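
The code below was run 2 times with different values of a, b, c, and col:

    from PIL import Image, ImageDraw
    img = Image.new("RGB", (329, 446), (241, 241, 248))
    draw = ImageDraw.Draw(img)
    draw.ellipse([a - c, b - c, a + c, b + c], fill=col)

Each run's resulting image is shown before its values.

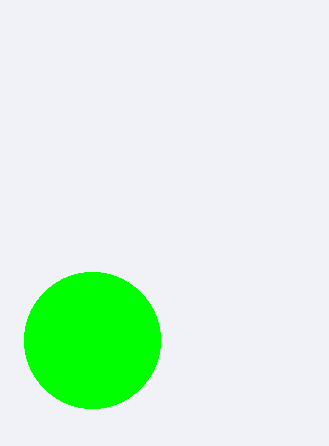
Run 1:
a = 92; b = 340; c = 68; col = 'lime'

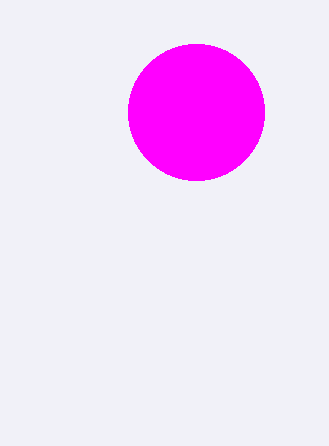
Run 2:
a = 196; b = 112; c = 68; col = 'magenta'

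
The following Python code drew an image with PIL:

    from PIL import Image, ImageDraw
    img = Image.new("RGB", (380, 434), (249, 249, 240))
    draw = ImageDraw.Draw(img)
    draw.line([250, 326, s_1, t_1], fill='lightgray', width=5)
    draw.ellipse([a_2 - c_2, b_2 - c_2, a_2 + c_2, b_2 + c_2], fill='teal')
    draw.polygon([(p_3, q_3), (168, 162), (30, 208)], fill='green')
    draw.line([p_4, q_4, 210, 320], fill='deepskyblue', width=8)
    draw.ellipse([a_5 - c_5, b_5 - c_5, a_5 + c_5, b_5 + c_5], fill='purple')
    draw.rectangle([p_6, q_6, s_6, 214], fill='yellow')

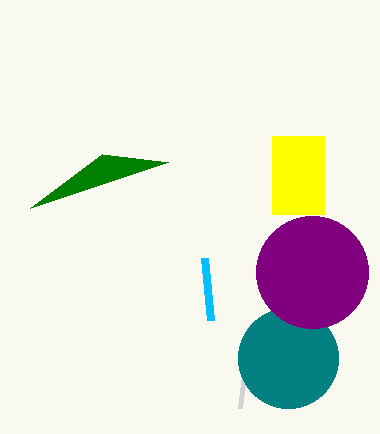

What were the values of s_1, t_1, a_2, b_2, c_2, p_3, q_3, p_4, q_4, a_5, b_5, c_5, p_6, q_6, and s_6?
s_1 = 240; t_1 = 408; a_2 = 288; b_2 = 358; c_2 = 50; p_3 = 102; q_3 = 154; p_4 = 204; q_4 = 258; a_5 = 312; b_5 = 272; c_5 = 56; p_6 = 272; q_6 = 136; s_6 = 324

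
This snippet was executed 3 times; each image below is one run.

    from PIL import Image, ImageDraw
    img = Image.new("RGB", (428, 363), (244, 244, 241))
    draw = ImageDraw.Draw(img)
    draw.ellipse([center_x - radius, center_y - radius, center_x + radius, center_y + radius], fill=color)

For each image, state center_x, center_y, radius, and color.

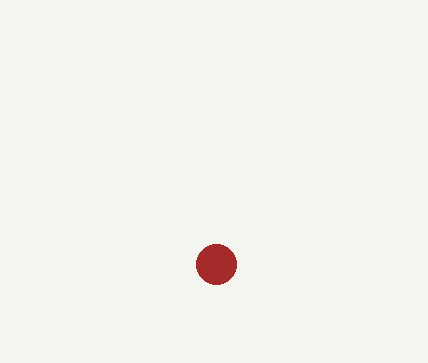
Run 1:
center_x = 216, center_y = 264, radius = 20, color = 'brown'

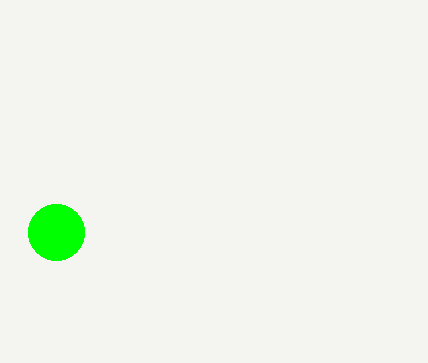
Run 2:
center_x = 56, center_y = 232, radius = 28, color = 'lime'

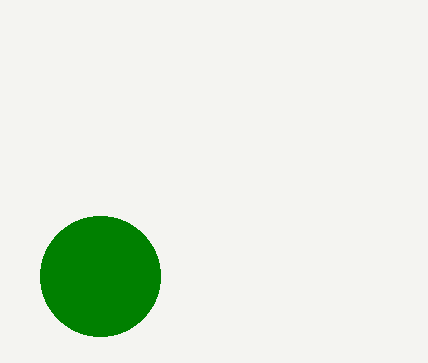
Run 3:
center_x = 100
center_y = 276
radius = 60
color = 'green'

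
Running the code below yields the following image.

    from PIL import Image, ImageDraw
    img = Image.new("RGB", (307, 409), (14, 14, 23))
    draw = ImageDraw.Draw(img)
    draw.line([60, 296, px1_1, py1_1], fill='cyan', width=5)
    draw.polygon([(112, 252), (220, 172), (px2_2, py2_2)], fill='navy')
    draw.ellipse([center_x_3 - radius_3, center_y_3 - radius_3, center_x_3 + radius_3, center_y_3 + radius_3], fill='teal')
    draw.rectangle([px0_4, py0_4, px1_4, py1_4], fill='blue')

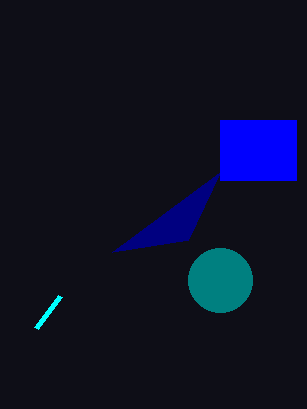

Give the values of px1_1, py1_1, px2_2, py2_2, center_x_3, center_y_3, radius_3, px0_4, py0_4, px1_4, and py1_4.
px1_1 = 36; py1_1 = 328; px2_2 = 188; py2_2 = 240; center_x_3 = 220; center_y_3 = 280; radius_3 = 32; px0_4 = 220; py0_4 = 120; px1_4 = 296; py1_4 = 180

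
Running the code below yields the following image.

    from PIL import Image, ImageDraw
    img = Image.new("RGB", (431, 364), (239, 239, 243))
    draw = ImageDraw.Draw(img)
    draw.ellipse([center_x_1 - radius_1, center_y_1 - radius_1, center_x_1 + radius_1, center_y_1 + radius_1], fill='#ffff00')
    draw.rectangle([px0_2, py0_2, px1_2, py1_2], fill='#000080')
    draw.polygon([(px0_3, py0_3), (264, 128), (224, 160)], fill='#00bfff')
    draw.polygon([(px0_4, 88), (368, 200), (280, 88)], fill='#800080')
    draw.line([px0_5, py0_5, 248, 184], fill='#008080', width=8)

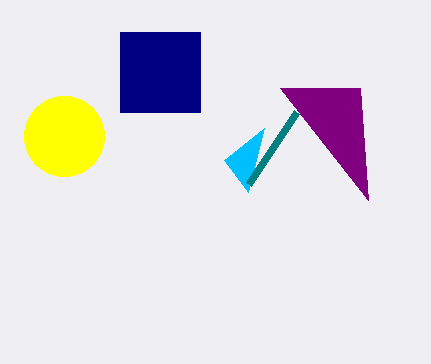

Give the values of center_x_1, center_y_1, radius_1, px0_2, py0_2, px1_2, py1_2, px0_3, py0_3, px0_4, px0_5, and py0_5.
center_x_1 = 64
center_y_1 = 136
radius_1 = 40
px0_2 = 120
py0_2 = 32
px1_2 = 200
py1_2 = 112
px0_3 = 248
py0_3 = 192
px0_4 = 360
px0_5 = 296
py0_5 = 112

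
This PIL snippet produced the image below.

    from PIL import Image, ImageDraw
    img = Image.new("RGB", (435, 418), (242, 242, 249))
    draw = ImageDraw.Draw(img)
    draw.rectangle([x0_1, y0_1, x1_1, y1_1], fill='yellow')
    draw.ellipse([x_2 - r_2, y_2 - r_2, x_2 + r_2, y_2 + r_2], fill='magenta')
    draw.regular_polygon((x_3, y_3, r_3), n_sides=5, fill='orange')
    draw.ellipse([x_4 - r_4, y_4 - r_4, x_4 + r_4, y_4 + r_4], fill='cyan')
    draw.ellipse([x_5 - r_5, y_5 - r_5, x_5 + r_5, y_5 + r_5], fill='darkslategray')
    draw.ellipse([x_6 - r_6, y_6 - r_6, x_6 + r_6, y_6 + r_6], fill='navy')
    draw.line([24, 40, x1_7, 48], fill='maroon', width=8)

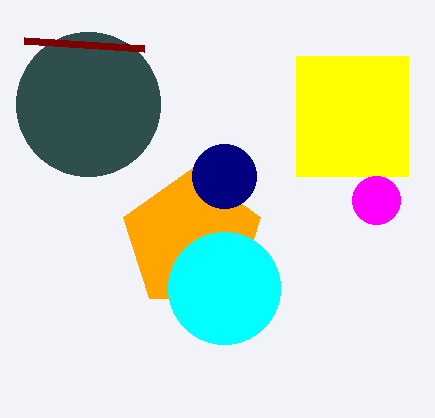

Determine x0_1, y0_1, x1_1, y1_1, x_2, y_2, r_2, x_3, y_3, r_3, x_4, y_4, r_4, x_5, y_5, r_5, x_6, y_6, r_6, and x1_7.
x0_1 = 296
y0_1 = 56
x1_1 = 408
y1_1 = 176
x_2 = 376
y_2 = 200
r_2 = 24
x_3 = 192
y_3 = 240
r_3 = 72
x_4 = 224
y_4 = 288
r_4 = 56
x_5 = 88
y_5 = 104
r_5 = 72
x_6 = 224
y_6 = 176
r_6 = 32
x1_7 = 144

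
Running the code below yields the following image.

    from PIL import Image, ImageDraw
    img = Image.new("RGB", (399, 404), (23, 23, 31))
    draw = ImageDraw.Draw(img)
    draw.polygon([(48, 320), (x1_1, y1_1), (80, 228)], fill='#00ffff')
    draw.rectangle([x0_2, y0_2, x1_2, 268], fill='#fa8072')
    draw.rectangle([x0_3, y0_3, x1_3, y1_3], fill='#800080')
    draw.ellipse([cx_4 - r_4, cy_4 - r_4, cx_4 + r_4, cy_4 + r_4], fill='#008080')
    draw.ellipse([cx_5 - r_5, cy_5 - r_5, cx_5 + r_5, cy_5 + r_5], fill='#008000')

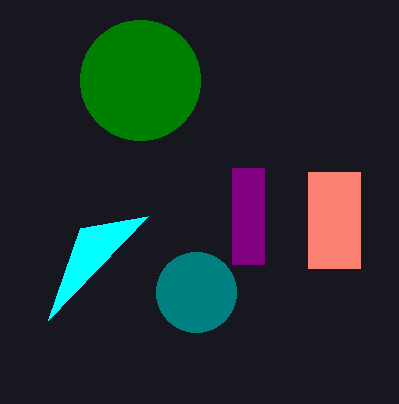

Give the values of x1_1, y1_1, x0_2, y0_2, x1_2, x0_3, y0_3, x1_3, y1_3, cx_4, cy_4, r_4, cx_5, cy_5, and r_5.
x1_1 = 148; y1_1 = 216; x0_2 = 308; y0_2 = 172; x1_2 = 360; x0_3 = 232; y0_3 = 168; x1_3 = 264; y1_3 = 264; cx_4 = 196; cy_4 = 292; r_4 = 40; cx_5 = 140; cy_5 = 80; r_5 = 60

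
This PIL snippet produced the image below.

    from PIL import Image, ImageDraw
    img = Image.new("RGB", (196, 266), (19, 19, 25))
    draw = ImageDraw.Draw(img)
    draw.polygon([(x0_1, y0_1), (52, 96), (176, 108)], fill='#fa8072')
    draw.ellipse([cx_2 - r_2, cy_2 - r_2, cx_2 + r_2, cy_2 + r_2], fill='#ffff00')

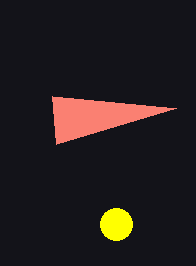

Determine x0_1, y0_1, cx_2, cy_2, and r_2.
x0_1 = 56; y0_1 = 144; cx_2 = 116; cy_2 = 224; r_2 = 16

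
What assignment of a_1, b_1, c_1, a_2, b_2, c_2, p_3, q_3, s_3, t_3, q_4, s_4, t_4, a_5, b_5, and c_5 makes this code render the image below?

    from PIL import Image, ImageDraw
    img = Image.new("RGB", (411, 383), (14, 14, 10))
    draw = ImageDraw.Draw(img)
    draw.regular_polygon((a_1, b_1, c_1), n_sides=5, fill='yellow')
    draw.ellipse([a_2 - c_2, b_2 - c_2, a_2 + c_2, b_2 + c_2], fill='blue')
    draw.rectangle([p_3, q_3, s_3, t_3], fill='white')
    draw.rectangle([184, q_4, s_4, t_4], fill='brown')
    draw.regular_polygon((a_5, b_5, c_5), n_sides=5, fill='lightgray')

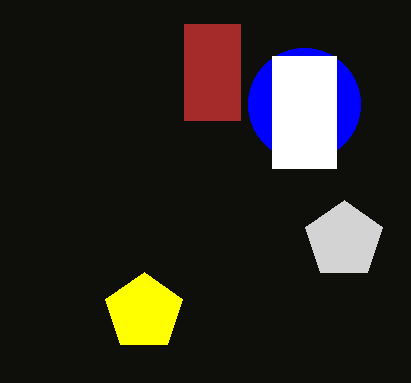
a_1 = 144, b_1 = 312, c_1 = 40, a_2 = 304, b_2 = 104, c_2 = 56, p_3 = 272, q_3 = 56, s_3 = 336, t_3 = 168, q_4 = 24, s_4 = 240, t_4 = 120, a_5 = 344, b_5 = 240, c_5 = 40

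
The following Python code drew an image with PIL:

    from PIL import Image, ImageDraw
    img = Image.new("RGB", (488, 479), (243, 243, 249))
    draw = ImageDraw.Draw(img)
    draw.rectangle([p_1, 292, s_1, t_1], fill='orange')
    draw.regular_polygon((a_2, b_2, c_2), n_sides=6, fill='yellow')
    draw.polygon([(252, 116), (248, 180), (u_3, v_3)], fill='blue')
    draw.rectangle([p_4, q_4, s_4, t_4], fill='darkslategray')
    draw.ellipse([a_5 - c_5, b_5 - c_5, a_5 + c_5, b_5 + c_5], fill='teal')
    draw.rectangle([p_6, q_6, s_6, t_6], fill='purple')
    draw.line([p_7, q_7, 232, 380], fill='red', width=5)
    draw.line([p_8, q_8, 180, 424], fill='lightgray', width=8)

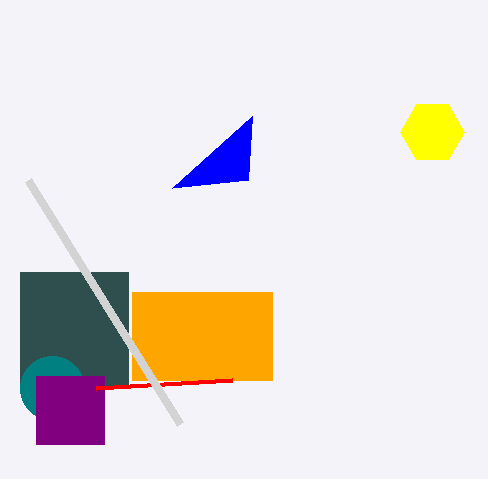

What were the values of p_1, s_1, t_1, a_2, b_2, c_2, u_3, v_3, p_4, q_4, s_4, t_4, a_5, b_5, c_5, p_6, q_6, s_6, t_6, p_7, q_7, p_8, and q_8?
p_1 = 132; s_1 = 272; t_1 = 380; a_2 = 432; b_2 = 132; c_2 = 32; u_3 = 172; v_3 = 188; p_4 = 20; q_4 = 272; s_4 = 128; t_4 = 388; a_5 = 52; b_5 = 388; c_5 = 32; p_6 = 36; q_6 = 376; s_6 = 104; t_6 = 444; p_7 = 96; q_7 = 388; p_8 = 28; q_8 = 180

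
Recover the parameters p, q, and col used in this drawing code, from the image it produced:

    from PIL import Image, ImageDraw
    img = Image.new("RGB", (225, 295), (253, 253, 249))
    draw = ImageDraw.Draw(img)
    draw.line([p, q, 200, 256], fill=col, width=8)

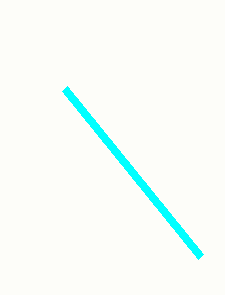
p = 64, q = 88, col = 'cyan'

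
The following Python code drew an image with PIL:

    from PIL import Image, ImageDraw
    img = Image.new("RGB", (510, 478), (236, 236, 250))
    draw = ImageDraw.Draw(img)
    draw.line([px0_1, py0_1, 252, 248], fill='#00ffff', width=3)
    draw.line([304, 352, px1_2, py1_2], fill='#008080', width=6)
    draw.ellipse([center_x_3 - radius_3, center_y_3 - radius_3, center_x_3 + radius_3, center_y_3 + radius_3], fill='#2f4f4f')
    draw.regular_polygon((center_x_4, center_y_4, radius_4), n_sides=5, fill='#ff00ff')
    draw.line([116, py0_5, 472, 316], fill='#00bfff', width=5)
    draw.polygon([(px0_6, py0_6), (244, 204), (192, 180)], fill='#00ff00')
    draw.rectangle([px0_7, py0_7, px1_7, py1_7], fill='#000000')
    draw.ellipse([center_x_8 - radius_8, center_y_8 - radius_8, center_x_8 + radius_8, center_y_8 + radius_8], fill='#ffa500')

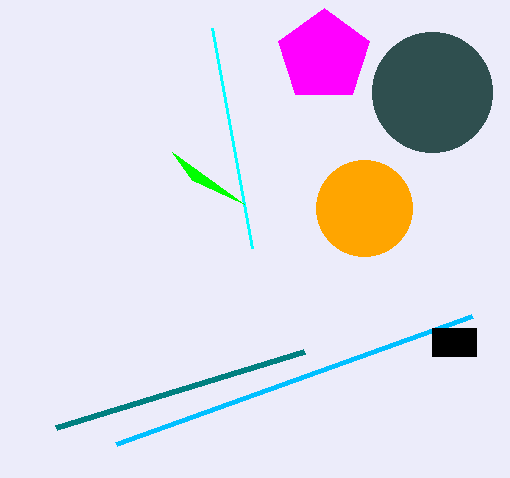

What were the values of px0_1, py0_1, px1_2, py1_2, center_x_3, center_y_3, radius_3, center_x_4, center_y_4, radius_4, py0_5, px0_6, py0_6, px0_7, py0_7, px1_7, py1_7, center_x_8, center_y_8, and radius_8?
px0_1 = 212; py0_1 = 28; px1_2 = 56; py1_2 = 428; center_x_3 = 432; center_y_3 = 92; radius_3 = 60; center_x_4 = 324; center_y_4 = 56; radius_4 = 48; py0_5 = 444; px0_6 = 172; py0_6 = 152; px0_7 = 432; py0_7 = 328; px1_7 = 476; py1_7 = 356; center_x_8 = 364; center_y_8 = 208; radius_8 = 48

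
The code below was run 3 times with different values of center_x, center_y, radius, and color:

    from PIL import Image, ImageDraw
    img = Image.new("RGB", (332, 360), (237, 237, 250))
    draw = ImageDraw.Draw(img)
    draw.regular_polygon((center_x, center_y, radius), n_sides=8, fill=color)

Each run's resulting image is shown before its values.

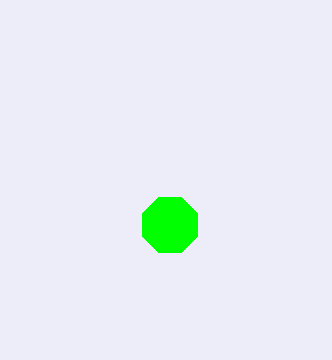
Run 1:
center_x = 170; center_y = 225; radius = 30; color = 'lime'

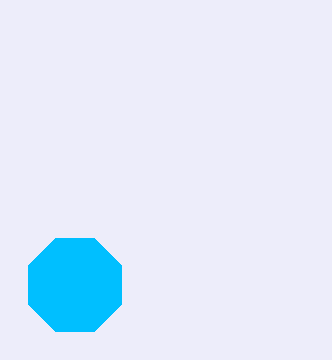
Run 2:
center_x = 75, center_y = 285, radius = 50, color = 'deepskyblue'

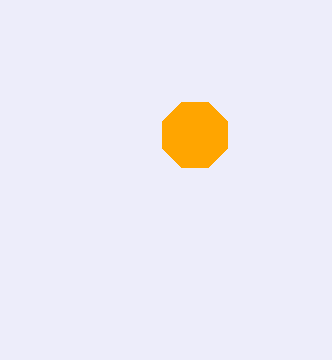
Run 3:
center_x = 195, center_y = 135, radius = 35, color = 'orange'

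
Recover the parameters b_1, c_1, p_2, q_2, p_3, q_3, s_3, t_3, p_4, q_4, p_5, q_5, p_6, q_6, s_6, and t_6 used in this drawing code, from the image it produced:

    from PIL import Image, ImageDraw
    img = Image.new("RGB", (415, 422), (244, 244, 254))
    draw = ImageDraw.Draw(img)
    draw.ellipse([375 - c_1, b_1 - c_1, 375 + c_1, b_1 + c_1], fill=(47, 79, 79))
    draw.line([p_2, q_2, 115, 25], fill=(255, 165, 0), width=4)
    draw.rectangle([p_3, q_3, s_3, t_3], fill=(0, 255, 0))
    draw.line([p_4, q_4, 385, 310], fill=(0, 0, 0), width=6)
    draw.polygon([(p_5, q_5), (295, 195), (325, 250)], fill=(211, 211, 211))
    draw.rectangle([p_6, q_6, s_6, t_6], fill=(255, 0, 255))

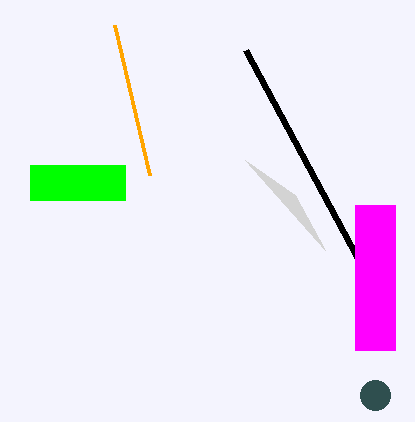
b_1 = 395
c_1 = 15
p_2 = 150
q_2 = 175
p_3 = 30
q_3 = 165
s_3 = 125
t_3 = 200
p_4 = 245
q_4 = 50
p_5 = 245
q_5 = 160
p_6 = 355
q_6 = 205
s_6 = 395
t_6 = 350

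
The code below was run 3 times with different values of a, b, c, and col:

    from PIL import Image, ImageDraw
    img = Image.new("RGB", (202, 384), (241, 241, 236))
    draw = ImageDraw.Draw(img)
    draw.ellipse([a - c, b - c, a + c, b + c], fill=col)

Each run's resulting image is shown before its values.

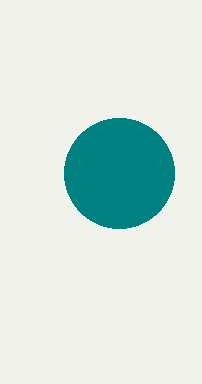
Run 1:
a = 119
b = 173
c = 55
col = 'teal'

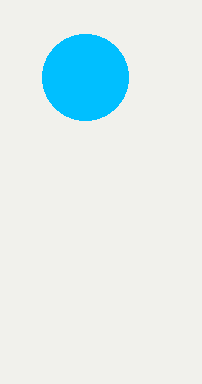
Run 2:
a = 85; b = 77; c = 43; col = 'deepskyblue'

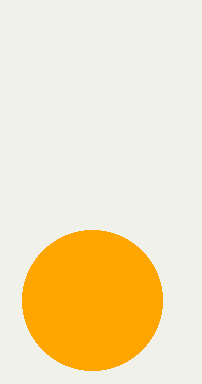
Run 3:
a = 92, b = 300, c = 70, col = 'orange'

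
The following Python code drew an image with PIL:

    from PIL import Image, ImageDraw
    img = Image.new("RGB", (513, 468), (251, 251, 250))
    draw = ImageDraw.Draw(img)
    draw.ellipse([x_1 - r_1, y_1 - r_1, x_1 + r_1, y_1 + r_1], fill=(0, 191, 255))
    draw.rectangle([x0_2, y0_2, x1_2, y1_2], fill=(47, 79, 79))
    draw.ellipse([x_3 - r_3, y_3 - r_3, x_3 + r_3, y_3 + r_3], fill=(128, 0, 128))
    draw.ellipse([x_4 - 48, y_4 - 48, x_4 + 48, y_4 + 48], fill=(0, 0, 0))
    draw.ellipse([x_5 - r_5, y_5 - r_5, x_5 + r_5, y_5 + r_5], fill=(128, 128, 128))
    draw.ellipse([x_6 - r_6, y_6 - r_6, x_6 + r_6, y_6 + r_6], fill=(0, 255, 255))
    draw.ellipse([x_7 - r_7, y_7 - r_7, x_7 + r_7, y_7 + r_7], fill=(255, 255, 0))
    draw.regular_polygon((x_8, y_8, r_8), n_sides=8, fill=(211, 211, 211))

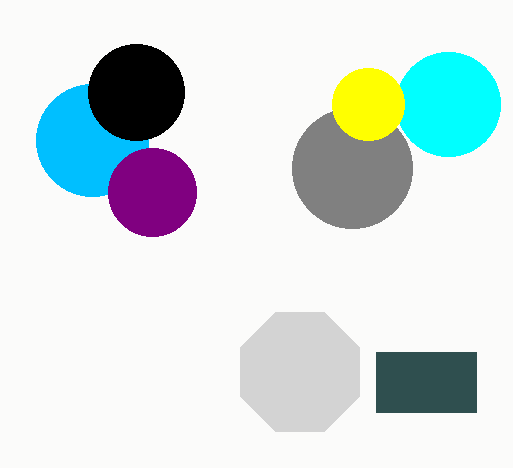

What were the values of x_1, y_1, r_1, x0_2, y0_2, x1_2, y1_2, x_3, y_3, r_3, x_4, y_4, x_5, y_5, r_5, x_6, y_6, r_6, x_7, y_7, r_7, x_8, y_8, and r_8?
x_1 = 92; y_1 = 140; r_1 = 56; x0_2 = 376; y0_2 = 352; x1_2 = 476; y1_2 = 412; x_3 = 152; y_3 = 192; r_3 = 44; x_4 = 136; y_4 = 92; x_5 = 352; y_5 = 168; r_5 = 60; x_6 = 448; y_6 = 104; r_6 = 52; x_7 = 368; y_7 = 104; r_7 = 36; x_8 = 300; y_8 = 372; r_8 = 64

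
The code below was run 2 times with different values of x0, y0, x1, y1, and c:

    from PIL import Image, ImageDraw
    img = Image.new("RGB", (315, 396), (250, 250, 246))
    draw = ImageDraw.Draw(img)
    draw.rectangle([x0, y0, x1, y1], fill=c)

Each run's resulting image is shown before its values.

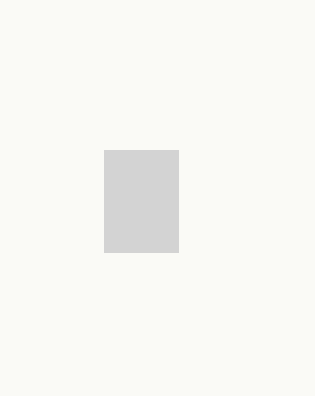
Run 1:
x0 = 104, y0 = 150, x1 = 178, y1 = 252, c = 'lightgray'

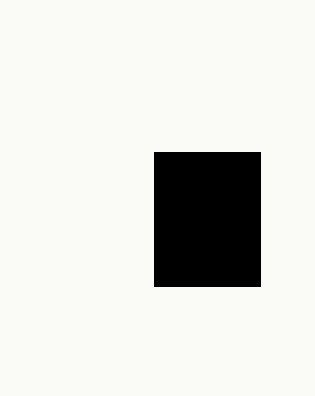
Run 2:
x0 = 154
y0 = 152
x1 = 260
y1 = 286
c = 'black'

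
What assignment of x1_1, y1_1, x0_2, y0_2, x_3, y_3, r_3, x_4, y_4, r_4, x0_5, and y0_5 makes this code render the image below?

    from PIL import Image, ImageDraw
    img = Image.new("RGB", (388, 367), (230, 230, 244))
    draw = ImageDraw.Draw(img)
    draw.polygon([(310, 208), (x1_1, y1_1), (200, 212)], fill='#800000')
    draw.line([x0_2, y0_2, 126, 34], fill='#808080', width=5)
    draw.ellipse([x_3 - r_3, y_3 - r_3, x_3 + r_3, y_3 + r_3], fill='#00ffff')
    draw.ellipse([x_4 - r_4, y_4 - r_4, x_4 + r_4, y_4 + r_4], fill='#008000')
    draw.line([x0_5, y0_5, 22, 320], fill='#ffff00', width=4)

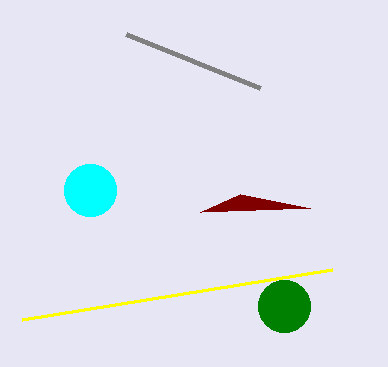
x1_1 = 240; y1_1 = 194; x0_2 = 260; y0_2 = 88; x_3 = 90; y_3 = 190; r_3 = 26; x_4 = 284; y_4 = 306; r_4 = 26; x0_5 = 332; y0_5 = 270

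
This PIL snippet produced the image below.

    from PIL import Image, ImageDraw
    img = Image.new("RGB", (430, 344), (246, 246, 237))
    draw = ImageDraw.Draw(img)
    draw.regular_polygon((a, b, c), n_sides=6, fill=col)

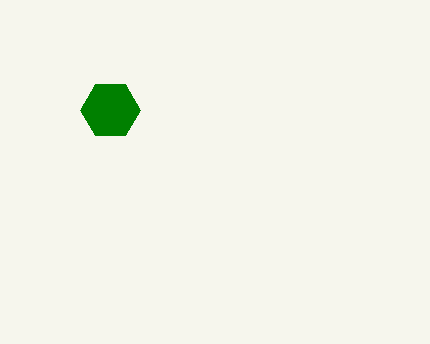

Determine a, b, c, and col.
a = 110
b = 110
c = 30
col = 'green'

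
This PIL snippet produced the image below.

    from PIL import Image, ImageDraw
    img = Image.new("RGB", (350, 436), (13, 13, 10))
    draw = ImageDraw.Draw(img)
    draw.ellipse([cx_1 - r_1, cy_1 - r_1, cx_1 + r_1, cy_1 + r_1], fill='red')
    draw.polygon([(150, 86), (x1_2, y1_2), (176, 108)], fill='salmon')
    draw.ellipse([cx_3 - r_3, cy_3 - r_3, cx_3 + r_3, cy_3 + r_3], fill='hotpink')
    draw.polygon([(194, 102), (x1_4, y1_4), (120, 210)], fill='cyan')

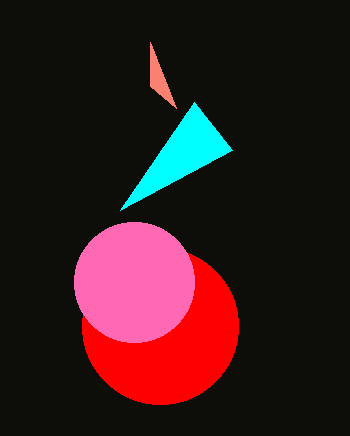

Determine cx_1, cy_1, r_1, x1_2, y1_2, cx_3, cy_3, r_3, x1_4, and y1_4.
cx_1 = 160; cy_1 = 326; r_1 = 78; x1_2 = 150; y1_2 = 42; cx_3 = 134; cy_3 = 282; r_3 = 60; x1_4 = 232; y1_4 = 150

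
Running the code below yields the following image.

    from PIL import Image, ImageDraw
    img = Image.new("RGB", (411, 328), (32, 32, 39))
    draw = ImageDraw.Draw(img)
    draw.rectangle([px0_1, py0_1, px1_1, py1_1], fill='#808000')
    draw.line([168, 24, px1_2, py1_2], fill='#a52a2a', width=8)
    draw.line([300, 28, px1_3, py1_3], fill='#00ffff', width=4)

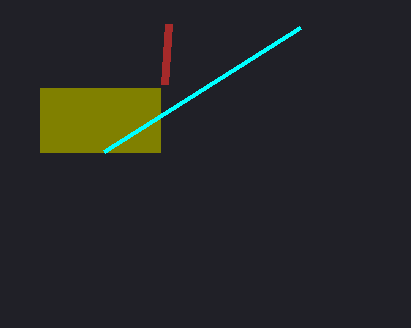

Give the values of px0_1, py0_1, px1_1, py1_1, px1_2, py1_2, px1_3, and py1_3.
px0_1 = 40; py0_1 = 88; px1_1 = 160; py1_1 = 152; px1_2 = 164; py1_2 = 84; px1_3 = 104; py1_3 = 152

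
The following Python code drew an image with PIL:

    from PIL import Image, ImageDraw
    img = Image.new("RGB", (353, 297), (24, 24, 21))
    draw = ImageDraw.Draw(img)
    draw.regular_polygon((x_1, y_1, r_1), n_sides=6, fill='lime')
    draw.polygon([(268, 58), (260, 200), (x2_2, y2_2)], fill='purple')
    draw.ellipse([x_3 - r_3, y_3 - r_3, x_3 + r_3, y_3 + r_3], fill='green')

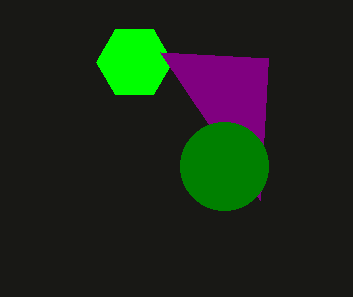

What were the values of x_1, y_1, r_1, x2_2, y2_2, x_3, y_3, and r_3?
x_1 = 134, y_1 = 62, r_1 = 38, x2_2 = 160, y2_2 = 52, x_3 = 224, y_3 = 166, r_3 = 44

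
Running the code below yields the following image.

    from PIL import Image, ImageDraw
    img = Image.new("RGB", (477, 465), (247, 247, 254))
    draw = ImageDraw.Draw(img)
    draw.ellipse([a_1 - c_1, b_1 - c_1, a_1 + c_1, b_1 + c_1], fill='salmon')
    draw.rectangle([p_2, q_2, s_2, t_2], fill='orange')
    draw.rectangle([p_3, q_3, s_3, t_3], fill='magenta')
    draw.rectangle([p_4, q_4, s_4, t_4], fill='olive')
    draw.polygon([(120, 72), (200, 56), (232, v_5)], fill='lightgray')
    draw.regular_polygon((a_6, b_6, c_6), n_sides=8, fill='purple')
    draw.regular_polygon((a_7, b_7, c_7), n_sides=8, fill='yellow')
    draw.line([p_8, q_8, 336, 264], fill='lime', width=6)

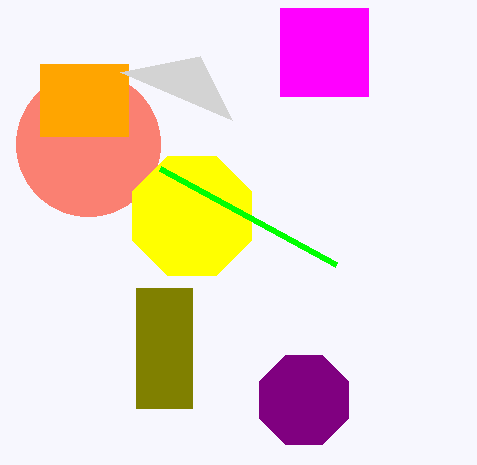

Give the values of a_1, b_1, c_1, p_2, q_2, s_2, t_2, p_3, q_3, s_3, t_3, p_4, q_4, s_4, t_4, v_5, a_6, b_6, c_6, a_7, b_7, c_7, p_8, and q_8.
a_1 = 88; b_1 = 144; c_1 = 72; p_2 = 40; q_2 = 64; s_2 = 128; t_2 = 136; p_3 = 280; q_3 = 8; s_3 = 368; t_3 = 96; p_4 = 136; q_4 = 288; s_4 = 192; t_4 = 408; v_5 = 120; a_6 = 304; b_6 = 400; c_6 = 48; a_7 = 192; b_7 = 216; c_7 = 64; p_8 = 160; q_8 = 168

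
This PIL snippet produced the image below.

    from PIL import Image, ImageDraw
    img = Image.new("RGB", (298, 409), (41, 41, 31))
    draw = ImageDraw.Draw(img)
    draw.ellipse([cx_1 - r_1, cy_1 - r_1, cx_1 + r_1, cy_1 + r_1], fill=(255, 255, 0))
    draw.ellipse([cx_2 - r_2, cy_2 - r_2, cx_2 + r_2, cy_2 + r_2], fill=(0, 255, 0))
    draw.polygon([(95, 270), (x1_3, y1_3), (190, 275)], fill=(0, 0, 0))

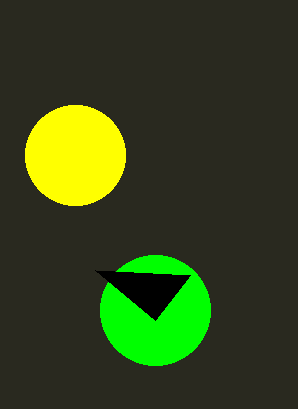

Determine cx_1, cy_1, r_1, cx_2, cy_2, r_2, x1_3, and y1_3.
cx_1 = 75
cy_1 = 155
r_1 = 50
cx_2 = 155
cy_2 = 310
r_2 = 55
x1_3 = 155
y1_3 = 320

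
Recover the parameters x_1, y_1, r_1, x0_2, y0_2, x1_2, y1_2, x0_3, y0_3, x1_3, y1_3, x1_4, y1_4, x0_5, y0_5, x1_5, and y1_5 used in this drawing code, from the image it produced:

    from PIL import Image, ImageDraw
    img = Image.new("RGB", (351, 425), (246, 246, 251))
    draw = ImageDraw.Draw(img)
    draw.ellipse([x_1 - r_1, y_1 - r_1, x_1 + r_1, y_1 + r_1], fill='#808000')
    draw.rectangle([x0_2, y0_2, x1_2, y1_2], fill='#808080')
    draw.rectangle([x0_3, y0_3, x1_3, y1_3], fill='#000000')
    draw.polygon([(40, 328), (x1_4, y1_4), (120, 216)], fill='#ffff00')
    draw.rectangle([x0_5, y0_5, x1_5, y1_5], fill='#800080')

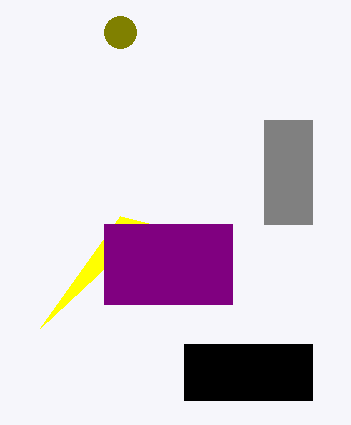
x_1 = 120, y_1 = 32, r_1 = 16, x0_2 = 264, y0_2 = 120, x1_2 = 312, y1_2 = 224, x0_3 = 184, y0_3 = 344, x1_3 = 312, y1_3 = 400, x1_4 = 152, y1_4 = 224, x0_5 = 104, y0_5 = 224, x1_5 = 232, y1_5 = 304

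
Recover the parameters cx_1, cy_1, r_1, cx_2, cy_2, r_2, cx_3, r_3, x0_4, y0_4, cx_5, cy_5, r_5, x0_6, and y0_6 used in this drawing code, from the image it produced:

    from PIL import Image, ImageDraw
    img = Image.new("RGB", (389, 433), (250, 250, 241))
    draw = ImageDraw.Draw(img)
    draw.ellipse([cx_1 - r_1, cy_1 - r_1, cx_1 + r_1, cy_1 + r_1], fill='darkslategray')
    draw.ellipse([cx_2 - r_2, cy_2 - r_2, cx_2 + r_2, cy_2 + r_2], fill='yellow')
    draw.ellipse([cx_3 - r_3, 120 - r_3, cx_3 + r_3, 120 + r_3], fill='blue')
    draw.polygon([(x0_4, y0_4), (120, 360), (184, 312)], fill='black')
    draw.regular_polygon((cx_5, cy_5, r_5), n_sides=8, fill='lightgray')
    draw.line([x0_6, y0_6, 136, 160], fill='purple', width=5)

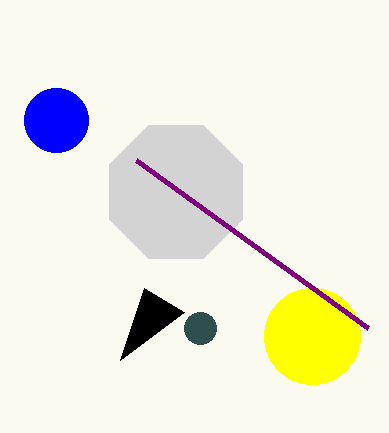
cx_1 = 200
cy_1 = 328
r_1 = 16
cx_2 = 312
cy_2 = 336
r_2 = 48
cx_3 = 56
r_3 = 32
x0_4 = 144
y0_4 = 288
cx_5 = 176
cy_5 = 192
r_5 = 72
x0_6 = 368
y0_6 = 328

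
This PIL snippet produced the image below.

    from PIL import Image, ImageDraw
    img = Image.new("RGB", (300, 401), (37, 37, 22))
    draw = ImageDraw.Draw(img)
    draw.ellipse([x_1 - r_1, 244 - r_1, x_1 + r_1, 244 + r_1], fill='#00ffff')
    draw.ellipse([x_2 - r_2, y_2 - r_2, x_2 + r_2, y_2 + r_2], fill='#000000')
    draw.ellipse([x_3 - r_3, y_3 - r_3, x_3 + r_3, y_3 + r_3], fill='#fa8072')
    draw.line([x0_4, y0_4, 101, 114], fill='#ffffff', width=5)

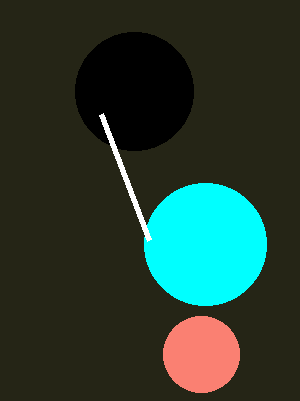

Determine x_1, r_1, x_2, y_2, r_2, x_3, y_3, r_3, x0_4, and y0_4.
x_1 = 205, r_1 = 61, x_2 = 134, y_2 = 91, r_2 = 59, x_3 = 201, y_3 = 354, r_3 = 38, x0_4 = 149, y0_4 = 240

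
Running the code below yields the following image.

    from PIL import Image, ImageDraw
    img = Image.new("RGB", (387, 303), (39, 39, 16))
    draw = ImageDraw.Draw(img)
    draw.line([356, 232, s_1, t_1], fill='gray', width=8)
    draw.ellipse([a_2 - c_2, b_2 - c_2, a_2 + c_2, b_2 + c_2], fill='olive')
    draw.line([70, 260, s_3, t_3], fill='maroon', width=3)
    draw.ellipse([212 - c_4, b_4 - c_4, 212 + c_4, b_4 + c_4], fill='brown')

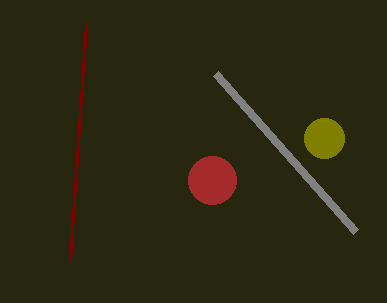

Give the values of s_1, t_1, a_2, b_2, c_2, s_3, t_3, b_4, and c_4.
s_1 = 216; t_1 = 74; a_2 = 324; b_2 = 138; c_2 = 20; s_3 = 86; t_3 = 24; b_4 = 180; c_4 = 24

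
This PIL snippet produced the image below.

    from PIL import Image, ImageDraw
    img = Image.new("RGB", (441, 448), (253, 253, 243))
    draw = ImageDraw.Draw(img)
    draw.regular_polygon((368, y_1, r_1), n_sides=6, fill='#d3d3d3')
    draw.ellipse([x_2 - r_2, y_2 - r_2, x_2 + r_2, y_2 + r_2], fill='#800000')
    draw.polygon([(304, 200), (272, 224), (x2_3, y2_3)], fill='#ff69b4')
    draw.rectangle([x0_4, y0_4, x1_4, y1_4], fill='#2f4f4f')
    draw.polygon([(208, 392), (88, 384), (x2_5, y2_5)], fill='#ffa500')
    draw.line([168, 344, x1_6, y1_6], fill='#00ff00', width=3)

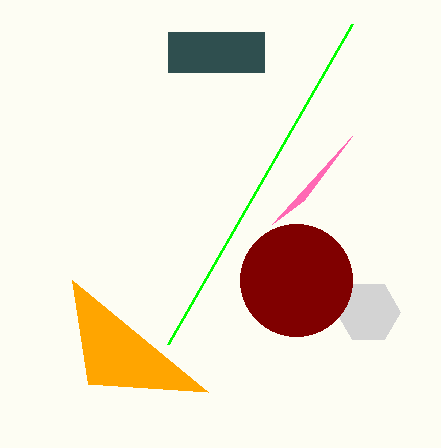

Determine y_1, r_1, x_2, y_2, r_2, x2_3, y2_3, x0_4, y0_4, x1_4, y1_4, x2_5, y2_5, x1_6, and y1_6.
y_1 = 312
r_1 = 32
x_2 = 296
y_2 = 280
r_2 = 56
x2_3 = 352
y2_3 = 136
x0_4 = 168
y0_4 = 32
x1_4 = 264
y1_4 = 72
x2_5 = 72
y2_5 = 280
x1_6 = 352
y1_6 = 24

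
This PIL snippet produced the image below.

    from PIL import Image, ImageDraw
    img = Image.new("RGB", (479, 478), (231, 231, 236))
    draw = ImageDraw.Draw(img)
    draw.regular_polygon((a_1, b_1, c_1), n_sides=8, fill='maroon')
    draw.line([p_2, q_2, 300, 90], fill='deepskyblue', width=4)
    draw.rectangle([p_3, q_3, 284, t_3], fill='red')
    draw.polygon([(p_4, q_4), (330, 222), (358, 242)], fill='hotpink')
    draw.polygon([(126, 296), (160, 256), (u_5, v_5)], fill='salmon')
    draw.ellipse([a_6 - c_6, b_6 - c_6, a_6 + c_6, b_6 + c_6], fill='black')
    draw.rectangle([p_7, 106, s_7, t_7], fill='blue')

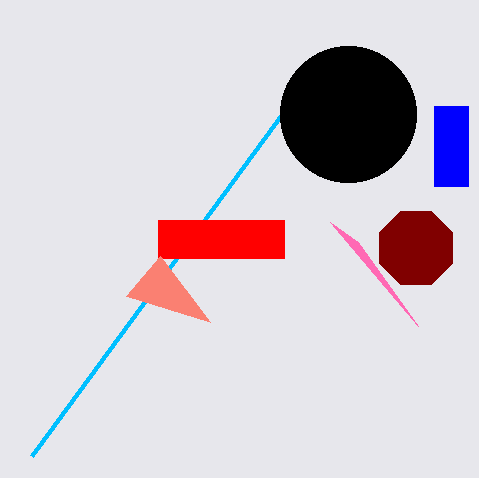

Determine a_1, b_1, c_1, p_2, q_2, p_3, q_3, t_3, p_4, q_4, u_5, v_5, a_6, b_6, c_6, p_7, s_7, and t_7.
a_1 = 416; b_1 = 248; c_1 = 40; p_2 = 32; q_2 = 456; p_3 = 158; q_3 = 220; t_3 = 258; p_4 = 418; q_4 = 326; u_5 = 210; v_5 = 322; a_6 = 348; b_6 = 114; c_6 = 68; p_7 = 434; s_7 = 468; t_7 = 186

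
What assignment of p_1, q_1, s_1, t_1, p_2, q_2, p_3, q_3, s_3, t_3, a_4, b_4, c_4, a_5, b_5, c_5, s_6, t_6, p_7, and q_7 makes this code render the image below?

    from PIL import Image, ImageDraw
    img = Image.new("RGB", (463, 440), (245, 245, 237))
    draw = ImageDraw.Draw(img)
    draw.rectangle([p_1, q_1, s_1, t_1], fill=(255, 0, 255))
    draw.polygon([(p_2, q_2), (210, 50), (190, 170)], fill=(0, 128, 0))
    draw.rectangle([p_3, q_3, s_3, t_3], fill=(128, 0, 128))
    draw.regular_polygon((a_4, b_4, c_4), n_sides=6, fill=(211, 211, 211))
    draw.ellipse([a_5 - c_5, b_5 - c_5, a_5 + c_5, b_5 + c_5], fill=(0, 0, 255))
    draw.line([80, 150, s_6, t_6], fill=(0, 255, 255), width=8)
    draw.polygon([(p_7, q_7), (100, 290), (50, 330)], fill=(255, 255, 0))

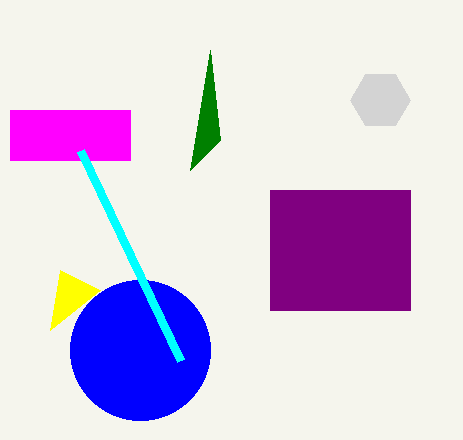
p_1 = 10, q_1 = 110, s_1 = 130, t_1 = 160, p_2 = 220, q_2 = 140, p_3 = 270, q_3 = 190, s_3 = 410, t_3 = 310, a_4 = 380, b_4 = 100, c_4 = 30, a_5 = 140, b_5 = 350, c_5 = 70, s_6 = 180, t_6 = 360, p_7 = 60, q_7 = 270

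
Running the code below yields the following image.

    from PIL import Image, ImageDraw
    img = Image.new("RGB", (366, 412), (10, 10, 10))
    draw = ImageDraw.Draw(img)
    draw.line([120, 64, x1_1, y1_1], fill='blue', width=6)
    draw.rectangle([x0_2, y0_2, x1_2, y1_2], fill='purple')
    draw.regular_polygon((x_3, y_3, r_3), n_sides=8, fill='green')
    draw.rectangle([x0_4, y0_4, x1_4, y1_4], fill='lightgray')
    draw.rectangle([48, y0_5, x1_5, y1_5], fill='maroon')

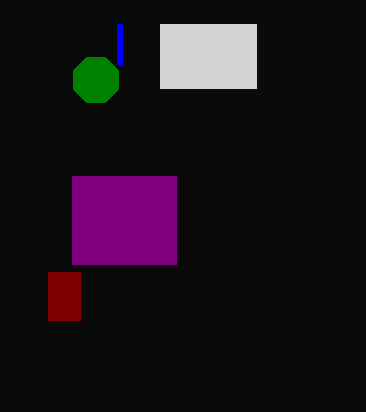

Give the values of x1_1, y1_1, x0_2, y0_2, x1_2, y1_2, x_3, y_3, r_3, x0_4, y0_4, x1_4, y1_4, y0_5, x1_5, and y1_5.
x1_1 = 120; y1_1 = 24; x0_2 = 72; y0_2 = 176; x1_2 = 176; y1_2 = 264; x_3 = 96; y_3 = 80; r_3 = 24; x0_4 = 160; y0_4 = 24; x1_4 = 256; y1_4 = 88; y0_5 = 272; x1_5 = 80; y1_5 = 320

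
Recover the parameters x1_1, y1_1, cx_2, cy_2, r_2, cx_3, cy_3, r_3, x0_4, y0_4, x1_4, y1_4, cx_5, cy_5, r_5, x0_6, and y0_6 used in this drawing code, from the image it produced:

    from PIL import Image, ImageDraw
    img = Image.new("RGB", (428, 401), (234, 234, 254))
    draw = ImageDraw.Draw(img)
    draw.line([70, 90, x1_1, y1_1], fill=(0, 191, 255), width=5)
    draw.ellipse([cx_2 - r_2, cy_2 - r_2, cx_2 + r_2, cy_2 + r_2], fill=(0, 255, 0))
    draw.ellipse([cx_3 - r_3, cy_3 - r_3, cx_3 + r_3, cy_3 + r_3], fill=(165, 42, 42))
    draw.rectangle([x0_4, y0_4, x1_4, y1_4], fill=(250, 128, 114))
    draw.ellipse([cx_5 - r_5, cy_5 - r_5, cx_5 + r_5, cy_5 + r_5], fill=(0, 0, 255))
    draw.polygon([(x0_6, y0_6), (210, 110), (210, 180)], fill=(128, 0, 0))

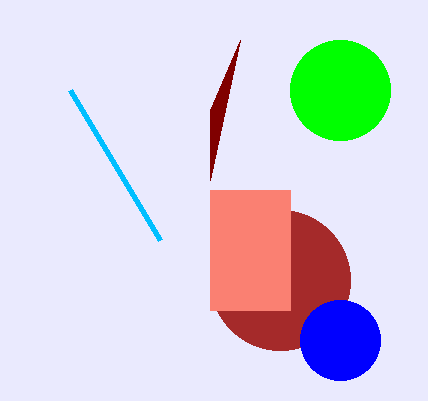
x1_1 = 160
y1_1 = 240
cx_2 = 340
cy_2 = 90
r_2 = 50
cx_3 = 280
cy_3 = 280
r_3 = 70
x0_4 = 210
y0_4 = 190
x1_4 = 290
y1_4 = 310
cx_5 = 340
cy_5 = 340
r_5 = 40
x0_6 = 240
y0_6 = 40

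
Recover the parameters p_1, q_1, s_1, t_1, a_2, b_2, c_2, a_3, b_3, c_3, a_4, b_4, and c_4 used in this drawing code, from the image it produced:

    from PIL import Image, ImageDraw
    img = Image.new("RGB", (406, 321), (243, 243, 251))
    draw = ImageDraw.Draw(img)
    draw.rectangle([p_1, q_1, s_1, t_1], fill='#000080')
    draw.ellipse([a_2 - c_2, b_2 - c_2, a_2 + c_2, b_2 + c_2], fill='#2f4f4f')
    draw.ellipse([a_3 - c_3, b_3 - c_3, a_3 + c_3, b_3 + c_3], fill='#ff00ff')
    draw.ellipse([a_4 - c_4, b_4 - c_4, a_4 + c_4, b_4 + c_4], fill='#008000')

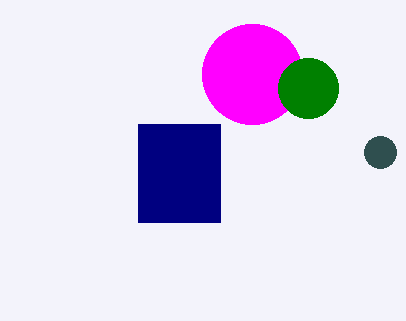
p_1 = 138
q_1 = 124
s_1 = 220
t_1 = 222
a_2 = 380
b_2 = 152
c_2 = 16
a_3 = 252
b_3 = 74
c_3 = 50
a_4 = 308
b_4 = 88
c_4 = 30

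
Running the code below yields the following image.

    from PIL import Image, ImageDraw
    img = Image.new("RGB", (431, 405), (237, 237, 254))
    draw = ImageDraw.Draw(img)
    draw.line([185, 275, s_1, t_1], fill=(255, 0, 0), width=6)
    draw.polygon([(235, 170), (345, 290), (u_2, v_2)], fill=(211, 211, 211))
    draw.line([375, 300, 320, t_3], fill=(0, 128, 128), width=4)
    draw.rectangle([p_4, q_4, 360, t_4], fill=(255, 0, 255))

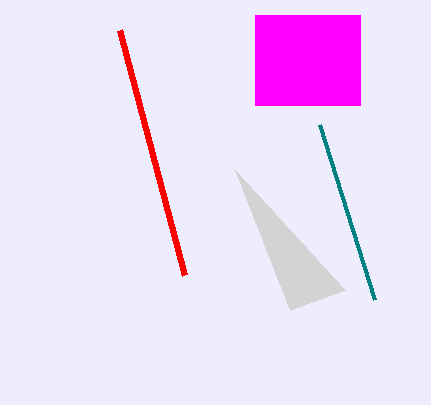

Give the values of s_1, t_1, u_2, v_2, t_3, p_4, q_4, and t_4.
s_1 = 120; t_1 = 30; u_2 = 290; v_2 = 310; t_3 = 125; p_4 = 255; q_4 = 15; t_4 = 105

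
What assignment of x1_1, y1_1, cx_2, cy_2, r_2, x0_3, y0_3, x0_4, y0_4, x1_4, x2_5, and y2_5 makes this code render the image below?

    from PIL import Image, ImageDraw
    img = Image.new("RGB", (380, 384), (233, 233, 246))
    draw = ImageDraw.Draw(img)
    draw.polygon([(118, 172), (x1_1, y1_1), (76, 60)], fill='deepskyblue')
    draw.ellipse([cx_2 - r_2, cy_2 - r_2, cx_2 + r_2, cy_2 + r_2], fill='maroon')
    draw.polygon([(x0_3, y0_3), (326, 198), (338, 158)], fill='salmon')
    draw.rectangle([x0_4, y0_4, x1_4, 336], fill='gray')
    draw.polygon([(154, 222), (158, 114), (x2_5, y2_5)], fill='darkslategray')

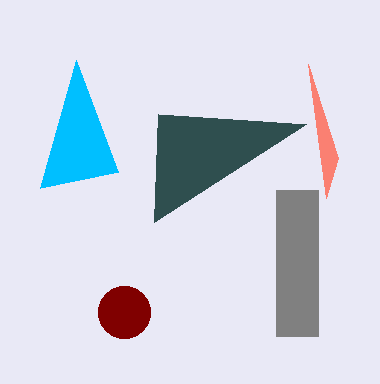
x1_1 = 40, y1_1 = 188, cx_2 = 124, cy_2 = 312, r_2 = 26, x0_3 = 308, y0_3 = 64, x0_4 = 276, y0_4 = 190, x1_4 = 318, x2_5 = 306, y2_5 = 124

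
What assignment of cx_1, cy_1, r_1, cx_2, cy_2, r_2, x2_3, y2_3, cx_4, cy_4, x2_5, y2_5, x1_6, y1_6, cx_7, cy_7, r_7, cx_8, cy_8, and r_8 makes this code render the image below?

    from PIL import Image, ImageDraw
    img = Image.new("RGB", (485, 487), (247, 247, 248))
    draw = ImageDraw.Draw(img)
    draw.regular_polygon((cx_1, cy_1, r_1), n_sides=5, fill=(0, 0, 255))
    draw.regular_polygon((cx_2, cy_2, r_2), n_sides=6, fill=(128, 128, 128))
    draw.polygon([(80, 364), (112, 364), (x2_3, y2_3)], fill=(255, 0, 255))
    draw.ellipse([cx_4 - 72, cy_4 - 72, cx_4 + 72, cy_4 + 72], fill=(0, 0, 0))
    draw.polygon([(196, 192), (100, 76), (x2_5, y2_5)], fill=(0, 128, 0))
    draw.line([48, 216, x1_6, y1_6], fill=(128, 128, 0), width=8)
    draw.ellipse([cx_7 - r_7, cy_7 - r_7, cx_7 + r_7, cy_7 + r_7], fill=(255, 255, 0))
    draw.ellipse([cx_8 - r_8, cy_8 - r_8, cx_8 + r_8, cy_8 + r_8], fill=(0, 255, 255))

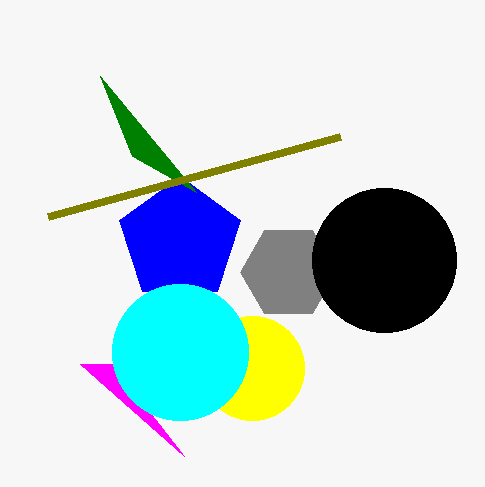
cx_1 = 180
cy_1 = 240
r_1 = 64
cx_2 = 288
cy_2 = 272
r_2 = 48
x2_3 = 184
y2_3 = 456
cx_4 = 384
cy_4 = 260
x2_5 = 132
y2_5 = 156
x1_6 = 340
y1_6 = 136
cx_7 = 252
cy_7 = 368
r_7 = 52
cx_8 = 180
cy_8 = 352
r_8 = 68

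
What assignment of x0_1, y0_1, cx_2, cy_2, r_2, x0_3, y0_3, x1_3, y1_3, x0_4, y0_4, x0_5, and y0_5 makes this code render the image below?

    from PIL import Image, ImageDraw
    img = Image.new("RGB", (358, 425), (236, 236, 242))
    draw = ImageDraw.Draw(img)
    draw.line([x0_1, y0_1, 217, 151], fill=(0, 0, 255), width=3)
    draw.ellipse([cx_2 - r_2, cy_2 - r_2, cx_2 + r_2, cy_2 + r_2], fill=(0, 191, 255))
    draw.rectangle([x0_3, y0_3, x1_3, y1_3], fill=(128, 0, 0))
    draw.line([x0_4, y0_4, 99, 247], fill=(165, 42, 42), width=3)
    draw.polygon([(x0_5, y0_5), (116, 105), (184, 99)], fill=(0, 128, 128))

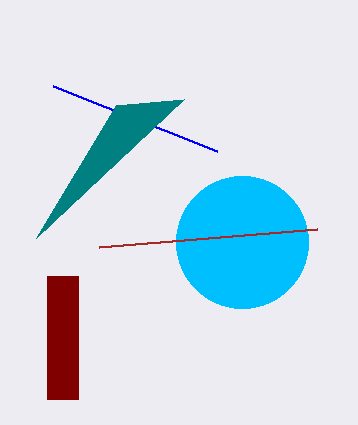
x0_1 = 53
y0_1 = 86
cx_2 = 242
cy_2 = 242
r_2 = 66
x0_3 = 47
y0_3 = 276
x1_3 = 78
y1_3 = 399
x0_4 = 317
y0_4 = 229
x0_5 = 36
y0_5 = 238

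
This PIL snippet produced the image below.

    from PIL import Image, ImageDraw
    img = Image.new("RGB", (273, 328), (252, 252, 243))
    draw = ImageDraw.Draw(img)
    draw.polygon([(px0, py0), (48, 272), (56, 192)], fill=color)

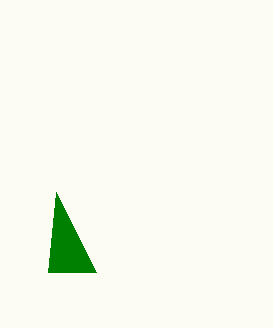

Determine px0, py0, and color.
px0 = 96
py0 = 272
color = 'green'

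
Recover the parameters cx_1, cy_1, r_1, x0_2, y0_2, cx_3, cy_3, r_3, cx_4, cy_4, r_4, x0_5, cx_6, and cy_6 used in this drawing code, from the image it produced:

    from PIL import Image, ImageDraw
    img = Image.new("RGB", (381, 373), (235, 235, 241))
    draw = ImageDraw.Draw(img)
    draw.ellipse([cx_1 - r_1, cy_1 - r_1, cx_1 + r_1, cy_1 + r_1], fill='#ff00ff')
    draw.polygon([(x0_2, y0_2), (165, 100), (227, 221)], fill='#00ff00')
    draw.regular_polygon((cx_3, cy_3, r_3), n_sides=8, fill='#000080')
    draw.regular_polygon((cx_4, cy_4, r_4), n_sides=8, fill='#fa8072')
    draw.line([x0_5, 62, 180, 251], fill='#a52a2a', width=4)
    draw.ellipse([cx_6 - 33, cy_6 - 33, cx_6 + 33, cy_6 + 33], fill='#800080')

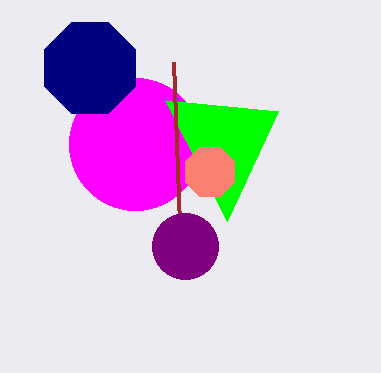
cx_1 = 135
cy_1 = 144
r_1 = 66
x0_2 = 278
y0_2 = 111
cx_3 = 90
cy_3 = 68
r_3 = 49
cx_4 = 210
cy_4 = 172
r_4 = 27
x0_5 = 173
cx_6 = 185
cy_6 = 246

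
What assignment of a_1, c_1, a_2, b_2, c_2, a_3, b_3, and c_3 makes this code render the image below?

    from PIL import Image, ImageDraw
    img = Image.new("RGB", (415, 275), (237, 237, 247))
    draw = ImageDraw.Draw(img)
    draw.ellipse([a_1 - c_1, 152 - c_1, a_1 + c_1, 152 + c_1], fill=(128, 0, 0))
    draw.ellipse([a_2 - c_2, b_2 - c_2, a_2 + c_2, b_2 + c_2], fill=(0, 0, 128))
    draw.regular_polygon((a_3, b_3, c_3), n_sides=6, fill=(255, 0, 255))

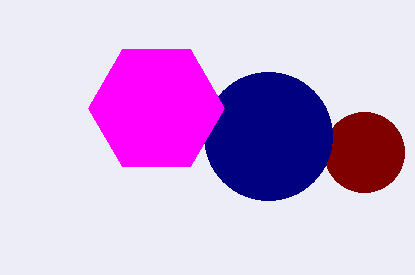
a_1 = 364, c_1 = 40, a_2 = 268, b_2 = 136, c_2 = 64, a_3 = 156, b_3 = 108, c_3 = 68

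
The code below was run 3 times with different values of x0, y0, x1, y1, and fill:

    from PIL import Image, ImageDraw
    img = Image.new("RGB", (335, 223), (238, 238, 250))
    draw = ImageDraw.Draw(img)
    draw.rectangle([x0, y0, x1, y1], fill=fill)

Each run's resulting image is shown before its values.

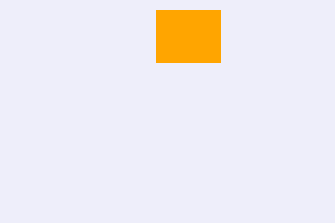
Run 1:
x0 = 156; y0 = 10; x1 = 220; y1 = 62; fill = 'orange'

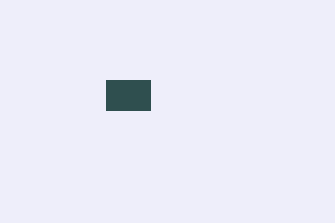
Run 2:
x0 = 106; y0 = 80; x1 = 150; y1 = 110; fill = 'darkslategray'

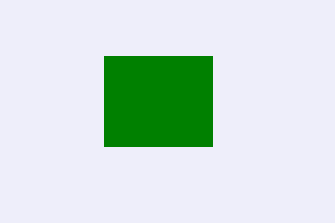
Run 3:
x0 = 104, y0 = 56, x1 = 212, y1 = 146, fill = 'green'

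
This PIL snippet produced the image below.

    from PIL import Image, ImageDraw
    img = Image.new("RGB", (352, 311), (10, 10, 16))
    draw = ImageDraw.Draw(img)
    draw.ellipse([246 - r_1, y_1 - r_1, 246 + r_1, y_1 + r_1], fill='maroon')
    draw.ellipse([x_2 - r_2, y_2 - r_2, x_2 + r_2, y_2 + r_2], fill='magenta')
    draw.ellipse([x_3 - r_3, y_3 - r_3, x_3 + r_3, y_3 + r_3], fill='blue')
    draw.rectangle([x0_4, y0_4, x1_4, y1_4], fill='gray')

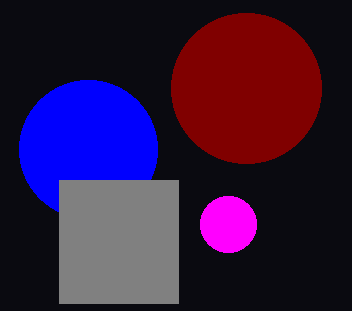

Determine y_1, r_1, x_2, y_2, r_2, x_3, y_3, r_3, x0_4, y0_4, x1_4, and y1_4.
y_1 = 88; r_1 = 75; x_2 = 228; y_2 = 224; r_2 = 28; x_3 = 88; y_3 = 149; r_3 = 69; x0_4 = 59; y0_4 = 180; x1_4 = 178; y1_4 = 303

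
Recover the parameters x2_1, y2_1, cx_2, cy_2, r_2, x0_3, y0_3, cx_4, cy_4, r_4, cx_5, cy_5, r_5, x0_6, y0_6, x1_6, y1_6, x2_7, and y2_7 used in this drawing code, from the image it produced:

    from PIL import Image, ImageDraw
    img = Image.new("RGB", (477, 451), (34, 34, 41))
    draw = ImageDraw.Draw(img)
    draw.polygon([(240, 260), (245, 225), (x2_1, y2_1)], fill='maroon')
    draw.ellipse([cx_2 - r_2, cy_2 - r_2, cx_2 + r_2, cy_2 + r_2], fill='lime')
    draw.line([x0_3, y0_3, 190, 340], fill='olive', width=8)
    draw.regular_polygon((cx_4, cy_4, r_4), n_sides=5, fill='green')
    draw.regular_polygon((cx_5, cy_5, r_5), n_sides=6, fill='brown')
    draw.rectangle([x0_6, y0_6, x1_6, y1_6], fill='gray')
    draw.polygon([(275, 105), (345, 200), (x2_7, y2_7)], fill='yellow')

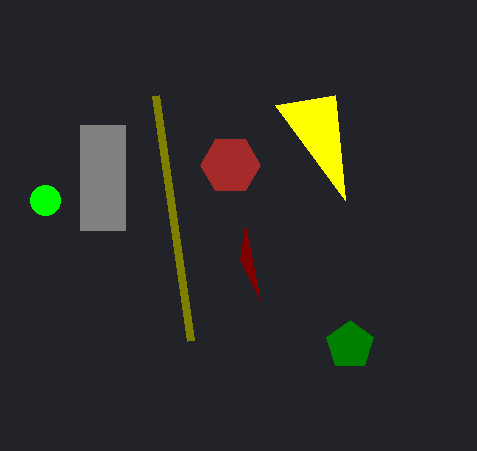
x2_1 = 260, y2_1 = 300, cx_2 = 45, cy_2 = 200, r_2 = 15, x0_3 = 155, y0_3 = 95, cx_4 = 350, cy_4 = 345, r_4 = 25, cx_5 = 230, cy_5 = 165, r_5 = 30, x0_6 = 80, y0_6 = 125, x1_6 = 125, y1_6 = 230, x2_7 = 335, y2_7 = 95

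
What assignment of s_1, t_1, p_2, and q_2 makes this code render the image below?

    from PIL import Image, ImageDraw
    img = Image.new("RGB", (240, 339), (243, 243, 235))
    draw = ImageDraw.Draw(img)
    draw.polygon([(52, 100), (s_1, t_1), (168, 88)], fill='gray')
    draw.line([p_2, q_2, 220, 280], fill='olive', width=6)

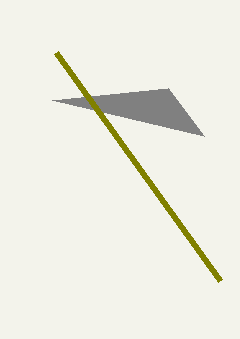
s_1 = 204; t_1 = 136; p_2 = 56; q_2 = 52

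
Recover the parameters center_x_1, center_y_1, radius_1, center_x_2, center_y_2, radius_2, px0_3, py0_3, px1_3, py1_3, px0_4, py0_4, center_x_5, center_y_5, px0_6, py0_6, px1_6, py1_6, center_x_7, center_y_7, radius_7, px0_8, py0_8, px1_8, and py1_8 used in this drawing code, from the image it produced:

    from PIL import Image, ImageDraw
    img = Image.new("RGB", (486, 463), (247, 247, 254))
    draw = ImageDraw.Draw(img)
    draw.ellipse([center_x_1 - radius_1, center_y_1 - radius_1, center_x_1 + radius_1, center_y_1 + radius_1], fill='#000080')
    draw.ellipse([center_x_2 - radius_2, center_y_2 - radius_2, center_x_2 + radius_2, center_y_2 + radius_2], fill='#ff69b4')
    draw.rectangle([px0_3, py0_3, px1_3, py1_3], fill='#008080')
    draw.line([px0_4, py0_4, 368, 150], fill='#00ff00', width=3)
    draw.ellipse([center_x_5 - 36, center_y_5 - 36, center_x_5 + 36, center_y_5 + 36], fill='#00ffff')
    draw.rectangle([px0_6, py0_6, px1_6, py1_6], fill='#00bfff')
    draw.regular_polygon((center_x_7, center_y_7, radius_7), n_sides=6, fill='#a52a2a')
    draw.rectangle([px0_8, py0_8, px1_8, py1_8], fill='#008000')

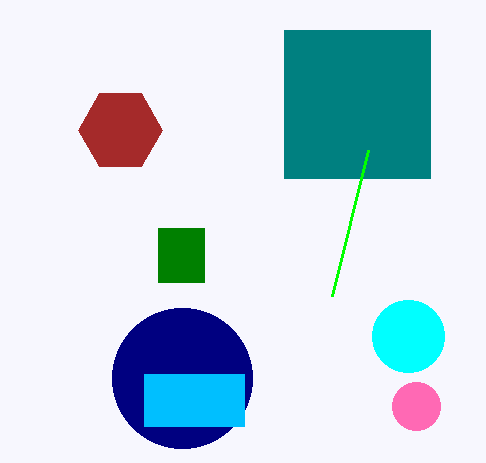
center_x_1 = 182; center_y_1 = 378; radius_1 = 70; center_x_2 = 416; center_y_2 = 406; radius_2 = 24; px0_3 = 284; py0_3 = 30; px1_3 = 430; py1_3 = 178; px0_4 = 332; py0_4 = 296; center_x_5 = 408; center_y_5 = 336; px0_6 = 144; py0_6 = 374; px1_6 = 244; py1_6 = 426; center_x_7 = 120; center_y_7 = 130; radius_7 = 42; px0_8 = 158; py0_8 = 228; px1_8 = 204; py1_8 = 282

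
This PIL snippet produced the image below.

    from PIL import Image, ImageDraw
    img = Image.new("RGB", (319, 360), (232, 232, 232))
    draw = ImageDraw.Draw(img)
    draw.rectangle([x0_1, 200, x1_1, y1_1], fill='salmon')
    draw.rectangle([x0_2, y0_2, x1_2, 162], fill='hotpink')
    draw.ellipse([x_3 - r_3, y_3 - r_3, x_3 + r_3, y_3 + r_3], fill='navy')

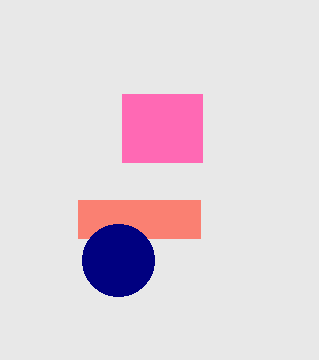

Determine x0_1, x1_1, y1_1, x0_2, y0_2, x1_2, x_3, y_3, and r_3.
x0_1 = 78, x1_1 = 200, y1_1 = 238, x0_2 = 122, y0_2 = 94, x1_2 = 202, x_3 = 118, y_3 = 260, r_3 = 36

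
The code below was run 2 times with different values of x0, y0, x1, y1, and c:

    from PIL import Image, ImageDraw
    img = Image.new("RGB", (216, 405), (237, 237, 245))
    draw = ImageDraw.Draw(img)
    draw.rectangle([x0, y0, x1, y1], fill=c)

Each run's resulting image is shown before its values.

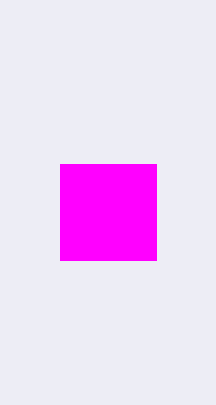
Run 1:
x0 = 60; y0 = 164; x1 = 156; y1 = 260; c = 'magenta'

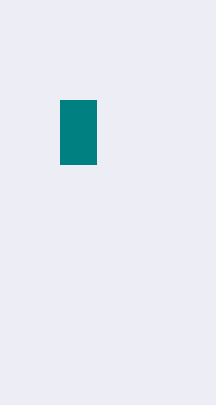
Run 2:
x0 = 60, y0 = 100, x1 = 96, y1 = 164, c = 'teal'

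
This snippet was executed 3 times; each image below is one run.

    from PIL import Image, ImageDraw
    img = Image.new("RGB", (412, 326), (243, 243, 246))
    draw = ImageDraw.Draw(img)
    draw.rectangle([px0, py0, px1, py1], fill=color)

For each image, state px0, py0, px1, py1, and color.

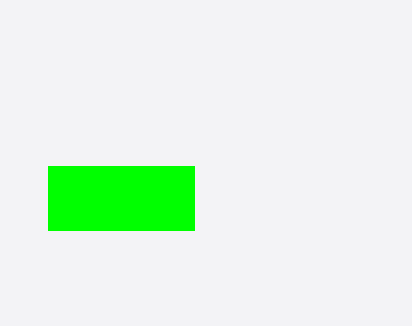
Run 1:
px0 = 48, py0 = 166, px1 = 194, py1 = 230, color = 'lime'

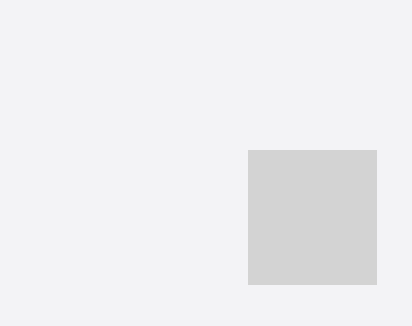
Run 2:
px0 = 248, py0 = 150, px1 = 376, py1 = 284, color = 'lightgray'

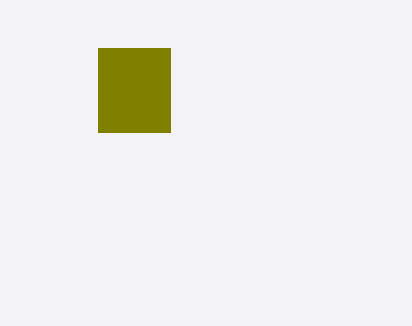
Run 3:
px0 = 98
py0 = 48
px1 = 170
py1 = 132
color = 'olive'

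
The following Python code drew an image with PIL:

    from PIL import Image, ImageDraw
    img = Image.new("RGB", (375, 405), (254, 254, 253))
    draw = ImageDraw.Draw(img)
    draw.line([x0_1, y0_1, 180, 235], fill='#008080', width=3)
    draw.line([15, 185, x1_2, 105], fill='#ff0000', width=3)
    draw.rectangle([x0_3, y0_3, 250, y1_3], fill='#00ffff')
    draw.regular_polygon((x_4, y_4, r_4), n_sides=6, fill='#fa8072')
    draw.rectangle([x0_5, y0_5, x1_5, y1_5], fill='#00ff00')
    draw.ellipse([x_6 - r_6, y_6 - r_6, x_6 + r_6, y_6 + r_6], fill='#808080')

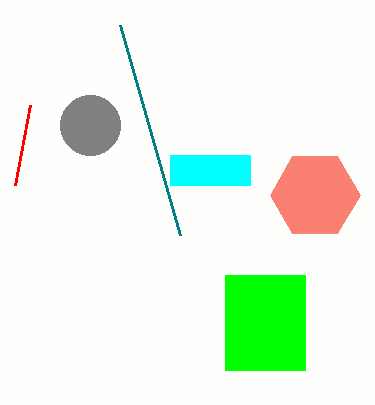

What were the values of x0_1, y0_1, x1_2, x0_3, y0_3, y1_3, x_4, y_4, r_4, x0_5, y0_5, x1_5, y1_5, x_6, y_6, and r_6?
x0_1 = 120, y0_1 = 25, x1_2 = 30, x0_3 = 170, y0_3 = 155, y1_3 = 185, x_4 = 315, y_4 = 195, r_4 = 45, x0_5 = 225, y0_5 = 275, x1_5 = 305, y1_5 = 370, x_6 = 90, y_6 = 125, r_6 = 30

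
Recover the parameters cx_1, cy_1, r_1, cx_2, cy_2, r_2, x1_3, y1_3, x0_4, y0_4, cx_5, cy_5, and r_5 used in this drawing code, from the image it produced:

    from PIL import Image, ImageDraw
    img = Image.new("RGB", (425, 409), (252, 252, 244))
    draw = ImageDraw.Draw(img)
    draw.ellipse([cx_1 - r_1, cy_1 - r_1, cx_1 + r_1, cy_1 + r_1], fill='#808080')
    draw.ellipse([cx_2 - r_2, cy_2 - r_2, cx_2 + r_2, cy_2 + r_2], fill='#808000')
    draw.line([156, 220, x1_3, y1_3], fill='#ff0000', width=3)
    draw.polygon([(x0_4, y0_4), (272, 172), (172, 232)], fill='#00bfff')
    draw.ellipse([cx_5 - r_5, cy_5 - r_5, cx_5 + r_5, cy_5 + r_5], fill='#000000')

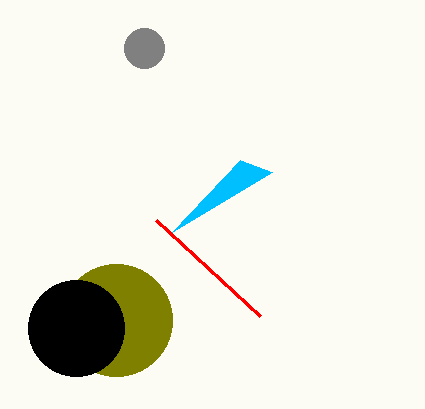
cx_1 = 144; cy_1 = 48; r_1 = 20; cx_2 = 116; cy_2 = 320; r_2 = 56; x1_3 = 260; y1_3 = 316; x0_4 = 240; y0_4 = 160; cx_5 = 76; cy_5 = 328; r_5 = 48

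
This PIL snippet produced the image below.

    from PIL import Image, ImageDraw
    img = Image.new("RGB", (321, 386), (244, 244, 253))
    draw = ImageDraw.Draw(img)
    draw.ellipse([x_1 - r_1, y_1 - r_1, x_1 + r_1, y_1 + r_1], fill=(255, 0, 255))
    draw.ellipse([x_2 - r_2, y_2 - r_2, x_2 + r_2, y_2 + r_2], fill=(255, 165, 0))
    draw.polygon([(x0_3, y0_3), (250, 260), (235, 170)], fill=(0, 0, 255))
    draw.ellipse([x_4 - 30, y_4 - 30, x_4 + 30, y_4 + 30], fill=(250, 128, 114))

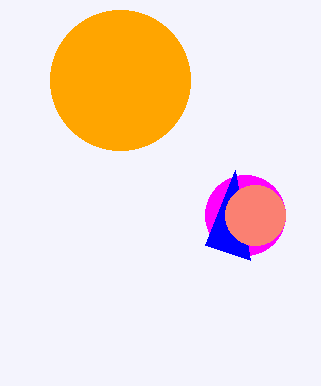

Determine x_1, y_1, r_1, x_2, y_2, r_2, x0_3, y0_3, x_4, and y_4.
x_1 = 245, y_1 = 215, r_1 = 40, x_2 = 120, y_2 = 80, r_2 = 70, x0_3 = 205, y0_3 = 245, x_4 = 255, y_4 = 215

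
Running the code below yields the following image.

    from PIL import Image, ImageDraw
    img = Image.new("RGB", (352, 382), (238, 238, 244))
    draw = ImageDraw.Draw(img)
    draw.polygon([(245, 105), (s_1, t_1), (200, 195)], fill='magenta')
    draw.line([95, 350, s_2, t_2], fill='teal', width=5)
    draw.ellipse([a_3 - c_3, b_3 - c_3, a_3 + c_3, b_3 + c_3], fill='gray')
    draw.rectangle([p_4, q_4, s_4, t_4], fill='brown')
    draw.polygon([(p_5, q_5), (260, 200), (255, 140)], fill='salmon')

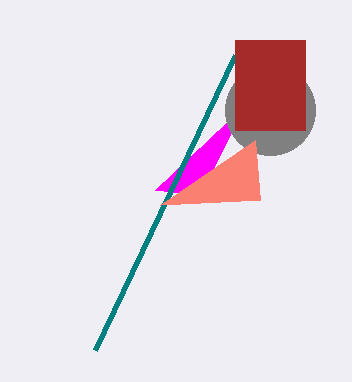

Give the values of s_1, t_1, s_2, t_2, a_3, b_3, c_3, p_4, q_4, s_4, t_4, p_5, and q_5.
s_1 = 155; t_1 = 190; s_2 = 235; t_2 = 55; a_3 = 270; b_3 = 110; c_3 = 45; p_4 = 235; q_4 = 40; s_4 = 305; t_4 = 130; p_5 = 160; q_5 = 205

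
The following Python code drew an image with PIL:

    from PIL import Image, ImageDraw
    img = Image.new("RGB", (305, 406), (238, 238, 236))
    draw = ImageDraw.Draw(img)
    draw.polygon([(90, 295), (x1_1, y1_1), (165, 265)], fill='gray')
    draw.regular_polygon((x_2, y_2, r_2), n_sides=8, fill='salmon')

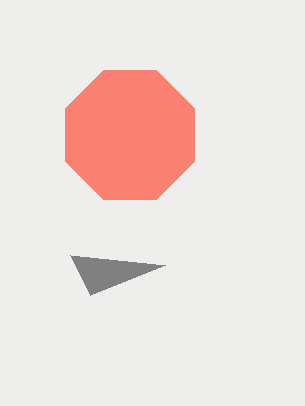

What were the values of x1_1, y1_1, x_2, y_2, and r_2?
x1_1 = 70, y1_1 = 255, x_2 = 130, y_2 = 135, r_2 = 70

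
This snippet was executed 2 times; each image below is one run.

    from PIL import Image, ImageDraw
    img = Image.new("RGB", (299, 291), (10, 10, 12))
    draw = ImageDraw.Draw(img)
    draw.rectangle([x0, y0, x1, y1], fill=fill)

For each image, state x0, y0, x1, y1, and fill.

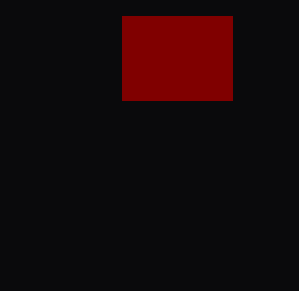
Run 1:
x0 = 122, y0 = 16, x1 = 232, y1 = 100, fill = 'maroon'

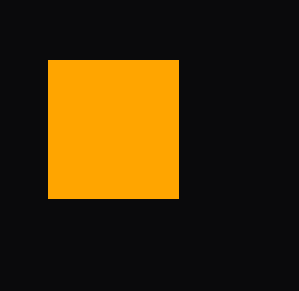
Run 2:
x0 = 48; y0 = 60; x1 = 178; y1 = 198; fill = 'orange'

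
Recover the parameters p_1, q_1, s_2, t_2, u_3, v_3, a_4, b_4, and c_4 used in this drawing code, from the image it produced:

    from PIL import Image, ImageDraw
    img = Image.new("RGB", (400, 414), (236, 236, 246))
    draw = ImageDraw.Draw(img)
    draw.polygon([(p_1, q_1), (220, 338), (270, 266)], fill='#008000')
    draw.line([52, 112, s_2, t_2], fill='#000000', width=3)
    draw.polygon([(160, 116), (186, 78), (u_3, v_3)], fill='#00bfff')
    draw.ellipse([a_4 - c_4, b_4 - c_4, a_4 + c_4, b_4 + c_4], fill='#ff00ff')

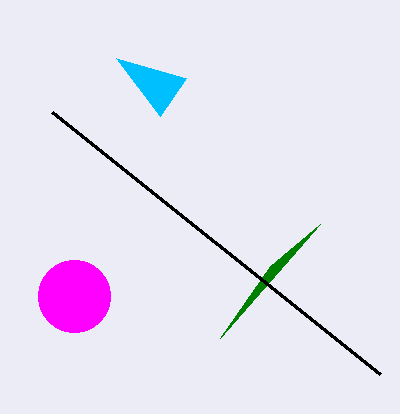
p_1 = 320, q_1 = 224, s_2 = 380, t_2 = 374, u_3 = 116, v_3 = 58, a_4 = 74, b_4 = 296, c_4 = 36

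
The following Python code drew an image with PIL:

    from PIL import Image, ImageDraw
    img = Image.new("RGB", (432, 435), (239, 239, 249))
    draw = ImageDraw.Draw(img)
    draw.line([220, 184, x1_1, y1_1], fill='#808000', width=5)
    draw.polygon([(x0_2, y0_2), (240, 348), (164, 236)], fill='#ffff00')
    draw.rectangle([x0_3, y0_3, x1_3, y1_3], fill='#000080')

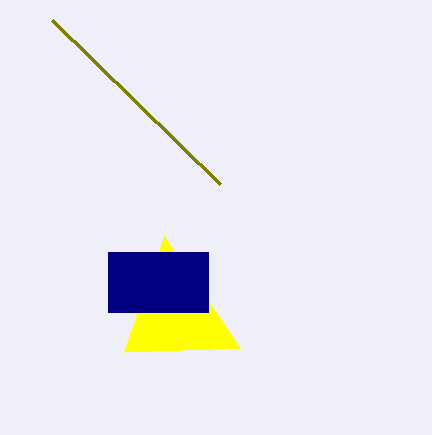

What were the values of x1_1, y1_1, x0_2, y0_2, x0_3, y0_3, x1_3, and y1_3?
x1_1 = 52, y1_1 = 20, x0_2 = 124, y0_2 = 352, x0_3 = 108, y0_3 = 252, x1_3 = 208, y1_3 = 312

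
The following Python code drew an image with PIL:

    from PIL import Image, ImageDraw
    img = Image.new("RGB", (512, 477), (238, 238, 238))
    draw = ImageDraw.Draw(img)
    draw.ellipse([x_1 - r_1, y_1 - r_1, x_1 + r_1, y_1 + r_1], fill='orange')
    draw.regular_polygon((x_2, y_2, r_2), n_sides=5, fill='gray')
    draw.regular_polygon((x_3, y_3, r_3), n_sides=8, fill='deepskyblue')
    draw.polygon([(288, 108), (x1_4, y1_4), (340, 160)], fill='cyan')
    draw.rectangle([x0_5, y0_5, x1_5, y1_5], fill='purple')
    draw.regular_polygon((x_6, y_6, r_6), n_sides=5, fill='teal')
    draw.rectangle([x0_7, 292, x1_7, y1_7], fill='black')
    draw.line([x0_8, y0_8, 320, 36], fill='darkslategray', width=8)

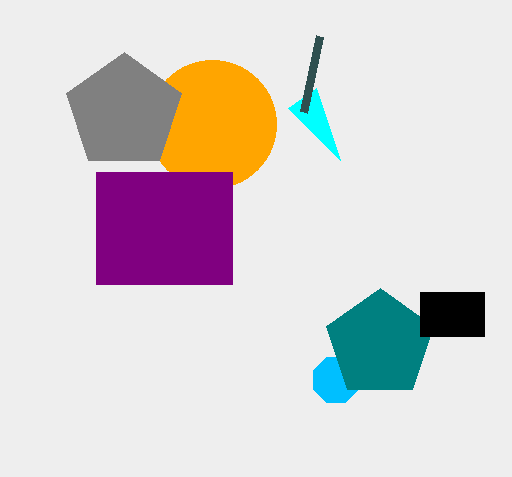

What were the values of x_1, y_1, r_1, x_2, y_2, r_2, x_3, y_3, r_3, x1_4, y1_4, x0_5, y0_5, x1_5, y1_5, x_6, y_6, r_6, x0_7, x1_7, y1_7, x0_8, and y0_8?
x_1 = 212, y_1 = 124, r_1 = 64, x_2 = 124, y_2 = 112, r_2 = 60, x_3 = 336, y_3 = 380, r_3 = 24, x1_4 = 316, y1_4 = 88, x0_5 = 96, y0_5 = 172, x1_5 = 232, y1_5 = 284, x_6 = 380, y_6 = 344, r_6 = 56, x0_7 = 420, x1_7 = 484, y1_7 = 336, x0_8 = 304, y0_8 = 112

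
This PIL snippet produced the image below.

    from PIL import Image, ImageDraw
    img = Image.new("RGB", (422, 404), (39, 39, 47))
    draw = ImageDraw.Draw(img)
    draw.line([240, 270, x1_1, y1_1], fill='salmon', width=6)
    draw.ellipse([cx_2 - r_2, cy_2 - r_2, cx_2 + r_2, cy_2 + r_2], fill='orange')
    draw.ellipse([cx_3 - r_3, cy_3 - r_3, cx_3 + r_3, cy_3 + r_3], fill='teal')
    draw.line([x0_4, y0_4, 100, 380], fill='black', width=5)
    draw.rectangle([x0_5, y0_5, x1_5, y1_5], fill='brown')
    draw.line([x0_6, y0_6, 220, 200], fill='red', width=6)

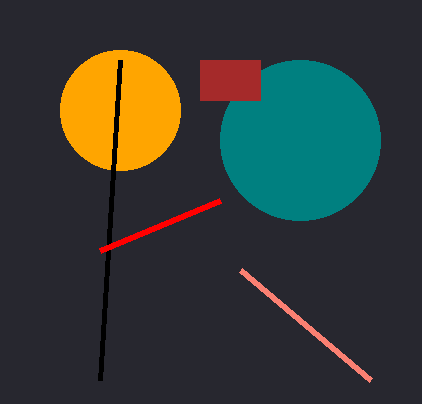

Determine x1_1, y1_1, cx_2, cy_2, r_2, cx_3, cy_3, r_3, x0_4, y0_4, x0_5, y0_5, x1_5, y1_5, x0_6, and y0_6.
x1_1 = 370
y1_1 = 380
cx_2 = 120
cy_2 = 110
r_2 = 60
cx_3 = 300
cy_3 = 140
r_3 = 80
x0_4 = 120
y0_4 = 60
x0_5 = 200
y0_5 = 60
x1_5 = 260
y1_5 = 100
x0_6 = 100
y0_6 = 250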